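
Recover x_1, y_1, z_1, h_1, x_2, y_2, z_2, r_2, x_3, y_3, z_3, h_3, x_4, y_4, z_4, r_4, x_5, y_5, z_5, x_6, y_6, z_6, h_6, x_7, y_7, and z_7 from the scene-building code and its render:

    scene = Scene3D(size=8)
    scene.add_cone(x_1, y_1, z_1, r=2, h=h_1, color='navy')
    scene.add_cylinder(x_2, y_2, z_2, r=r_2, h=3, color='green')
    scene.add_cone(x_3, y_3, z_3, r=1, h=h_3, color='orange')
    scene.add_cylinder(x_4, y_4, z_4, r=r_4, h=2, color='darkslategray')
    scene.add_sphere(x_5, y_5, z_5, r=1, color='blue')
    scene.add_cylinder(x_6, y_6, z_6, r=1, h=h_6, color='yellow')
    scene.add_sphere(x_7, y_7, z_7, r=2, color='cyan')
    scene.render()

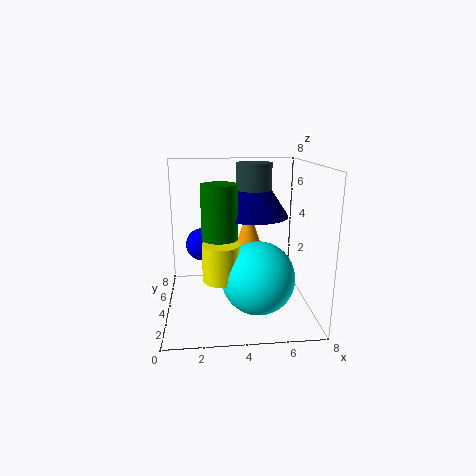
x_1 = 5, y_1 = 5, z_1 = 5, h_1 = 3, x_2 = 3, y_2 = 4, z_2 = 4, r_2 = 1, x_3 = 5, y_3 = 7, z_3 = 2, h_3 = 3, x_4 = 5, y_4 = 5, z_4 = 6, r_4 = 1, x_5 = 2, y_5 = 6, z_5 = 3, x_6 = 3, y_6 = 3, z_6 = 2, h_6 = 2, x_7 = 5, y_7 = 3, z_7 = 2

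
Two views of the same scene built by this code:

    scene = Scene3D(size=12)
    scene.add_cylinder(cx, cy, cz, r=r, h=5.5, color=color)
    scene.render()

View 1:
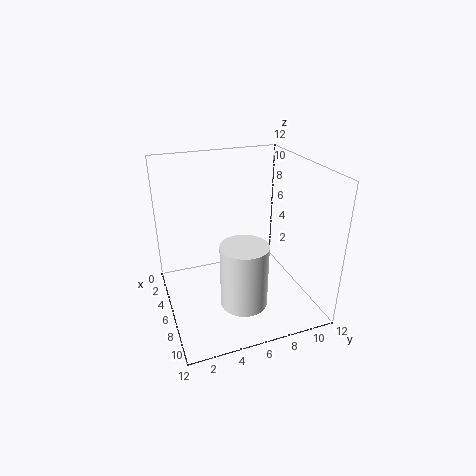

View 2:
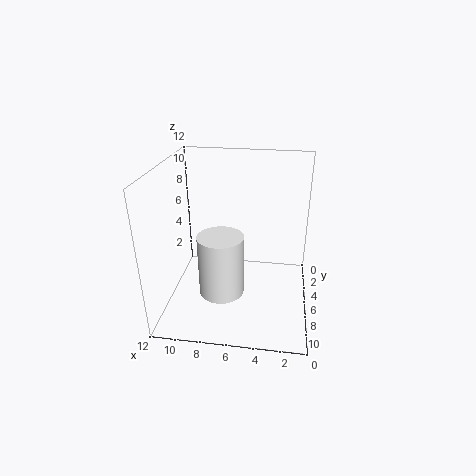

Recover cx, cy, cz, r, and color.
cx = 7.5
cy = 6
cz = 0.5
r = 2
color = 'white'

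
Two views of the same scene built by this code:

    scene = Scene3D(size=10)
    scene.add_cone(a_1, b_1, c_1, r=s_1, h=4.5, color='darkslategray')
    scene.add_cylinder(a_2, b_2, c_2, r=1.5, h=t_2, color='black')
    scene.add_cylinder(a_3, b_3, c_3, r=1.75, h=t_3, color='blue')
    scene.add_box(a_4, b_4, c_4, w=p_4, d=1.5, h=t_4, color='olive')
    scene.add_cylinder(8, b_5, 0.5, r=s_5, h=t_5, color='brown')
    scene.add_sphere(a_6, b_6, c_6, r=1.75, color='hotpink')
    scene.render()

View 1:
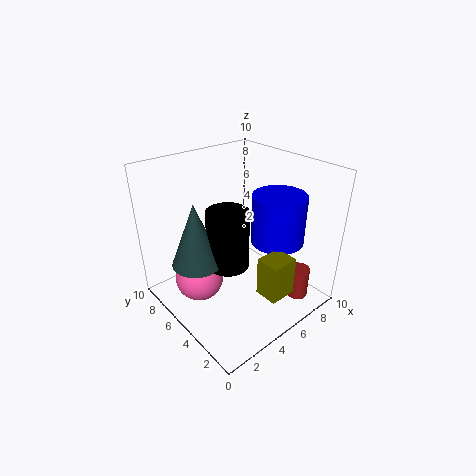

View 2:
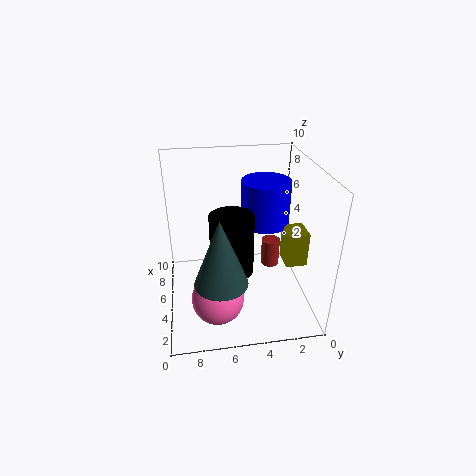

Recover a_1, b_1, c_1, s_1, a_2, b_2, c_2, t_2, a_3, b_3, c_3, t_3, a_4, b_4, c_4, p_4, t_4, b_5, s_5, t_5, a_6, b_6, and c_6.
a_1 = 2.5, b_1 = 6.5, c_1 = 3.25, s_1 = 1.75, a_2 = 4.5, b_2 = 5.5, c_2 = 2.75, t_2 = 4.25, a_3 = 6.5, b_3 = 2.75, c_3 = 5.25, t_3 = 3.25, a_4 = 3.75, b_4 = 0.25, c_4 = 3, p_4 = 1.75, t_4 = 2.5, b_5 = 1.75, s_5 = 0.75, t_5 = 2.25, a_6 = 2.75, b_6 = 6.75, c_6 = 1.75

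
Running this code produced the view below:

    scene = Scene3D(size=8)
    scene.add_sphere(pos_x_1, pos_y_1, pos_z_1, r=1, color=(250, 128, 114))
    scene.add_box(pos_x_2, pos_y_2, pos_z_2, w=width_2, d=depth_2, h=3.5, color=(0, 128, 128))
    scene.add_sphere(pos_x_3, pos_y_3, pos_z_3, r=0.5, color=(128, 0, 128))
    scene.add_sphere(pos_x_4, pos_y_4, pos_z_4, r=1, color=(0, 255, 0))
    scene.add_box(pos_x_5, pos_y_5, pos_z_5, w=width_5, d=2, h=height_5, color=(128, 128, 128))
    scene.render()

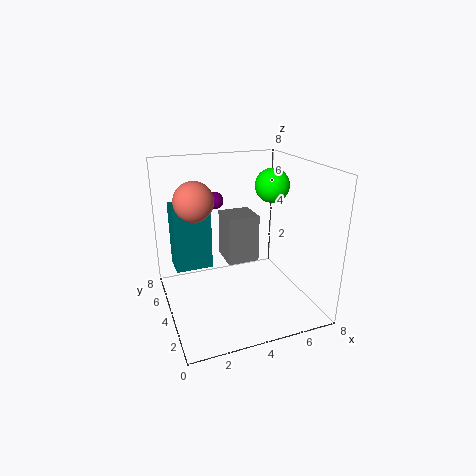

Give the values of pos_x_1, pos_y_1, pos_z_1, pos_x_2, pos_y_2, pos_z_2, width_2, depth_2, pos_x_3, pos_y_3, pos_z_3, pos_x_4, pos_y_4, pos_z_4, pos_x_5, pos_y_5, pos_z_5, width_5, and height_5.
pos_x_1 = 1.5; pos_y_1 = 3.5; pos_z_1 = 6.5; pos_x_2 = 0.5; pos_y_2 = 4; pos_z_2 = 2.5; width_2 = 2; depth_2 = 1.5; pos_x_3 = 3.5; pos_y_3 = 6.5; pos_z_3 = 5.5; pos_x_4 = 6.5; pos_y_4 = 5; pos_z_4 = 6.5; pos_x_5 = 4; pos_y_5 = 5.5; pos_z_5 = 1.5; width_5 = 2; height_5 = 3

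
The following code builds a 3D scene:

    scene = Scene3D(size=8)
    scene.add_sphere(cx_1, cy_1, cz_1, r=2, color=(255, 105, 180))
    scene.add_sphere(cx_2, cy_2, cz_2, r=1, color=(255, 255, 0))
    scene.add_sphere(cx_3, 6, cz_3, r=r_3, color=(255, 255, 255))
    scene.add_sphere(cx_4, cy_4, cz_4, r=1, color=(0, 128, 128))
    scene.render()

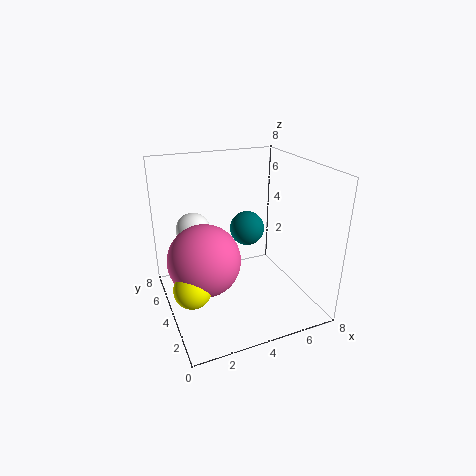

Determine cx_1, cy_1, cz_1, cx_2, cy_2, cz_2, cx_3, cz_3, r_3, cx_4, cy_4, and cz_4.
cx_1 = 2; cy_1 = 4; cz_1 = 3; cx_2 = 1; cy_2 = 3; cz_2 = 2; cx_3 = 2; cz_3 = 4; r_3 = 1; cx_4 = 5; cy_4 = 5; cz_4 = 4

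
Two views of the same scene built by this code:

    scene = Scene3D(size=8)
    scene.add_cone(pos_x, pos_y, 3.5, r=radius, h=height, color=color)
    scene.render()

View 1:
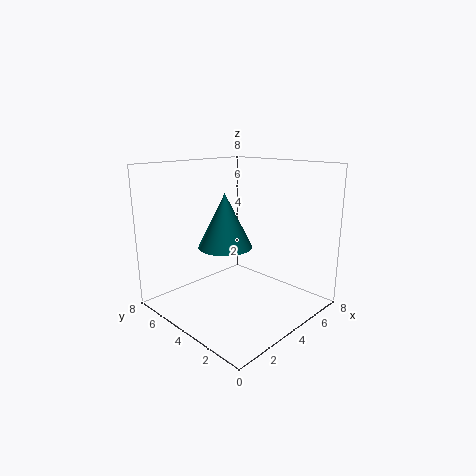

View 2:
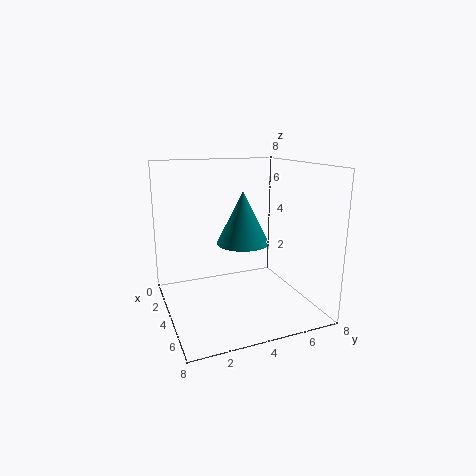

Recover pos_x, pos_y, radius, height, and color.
pos_x = 3.5
pos_y = 4.5
radius = 1.5
height = 3
color = 'teal'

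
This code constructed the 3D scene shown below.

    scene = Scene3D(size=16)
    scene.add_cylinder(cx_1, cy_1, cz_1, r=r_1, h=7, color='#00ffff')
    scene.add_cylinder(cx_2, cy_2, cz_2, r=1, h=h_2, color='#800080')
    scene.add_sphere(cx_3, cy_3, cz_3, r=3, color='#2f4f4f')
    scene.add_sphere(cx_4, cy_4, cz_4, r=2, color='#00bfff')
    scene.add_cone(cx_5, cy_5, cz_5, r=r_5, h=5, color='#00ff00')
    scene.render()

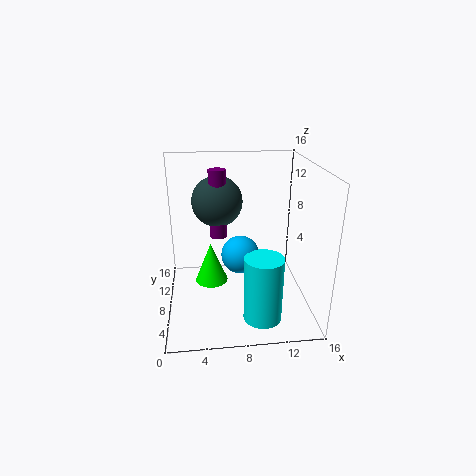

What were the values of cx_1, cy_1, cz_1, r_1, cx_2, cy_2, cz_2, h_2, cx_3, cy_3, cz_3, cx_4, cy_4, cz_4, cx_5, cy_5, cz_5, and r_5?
cx_1 = 10, cy_1 = 3, cz_1 = 1, r_1 = 2, cx_2 = 6, cy_2 = 11, cz_2 = 7, h_2 = 8, cx_3 = 6, cy_3 = 12, cz_3 = 11, cx_4 = 8, cy_4 = 6, cz_4 = 7, cx_5 = 5, cy_5 = 11, cz_5 = 1, r_5 = 2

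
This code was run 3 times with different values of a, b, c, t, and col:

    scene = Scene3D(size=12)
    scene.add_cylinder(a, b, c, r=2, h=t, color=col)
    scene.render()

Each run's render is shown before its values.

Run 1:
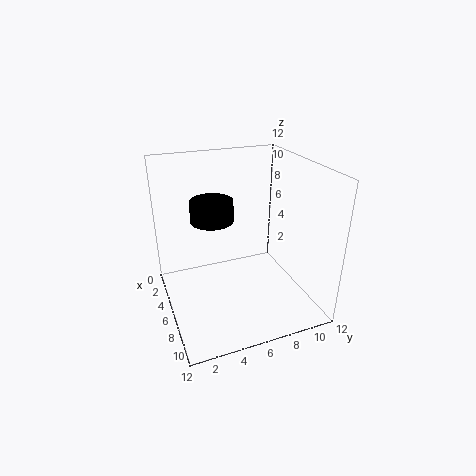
a = 2
b = 5
c = 6
t = 2
col = 'black'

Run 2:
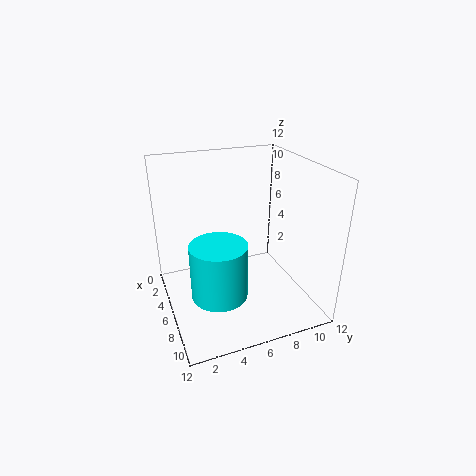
a = 10
b = 3
c = 4
t = 4
col = 'cyan'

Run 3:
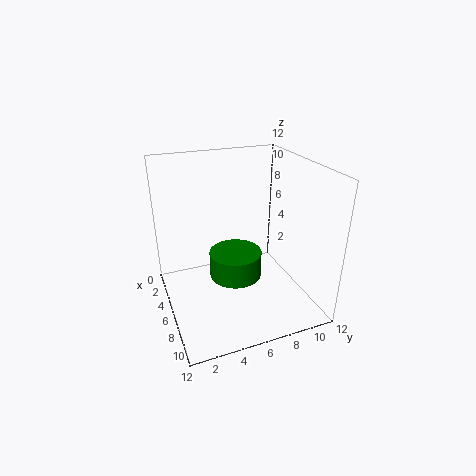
a = 8
b = 5
c = 4
t = 2
col = 'green'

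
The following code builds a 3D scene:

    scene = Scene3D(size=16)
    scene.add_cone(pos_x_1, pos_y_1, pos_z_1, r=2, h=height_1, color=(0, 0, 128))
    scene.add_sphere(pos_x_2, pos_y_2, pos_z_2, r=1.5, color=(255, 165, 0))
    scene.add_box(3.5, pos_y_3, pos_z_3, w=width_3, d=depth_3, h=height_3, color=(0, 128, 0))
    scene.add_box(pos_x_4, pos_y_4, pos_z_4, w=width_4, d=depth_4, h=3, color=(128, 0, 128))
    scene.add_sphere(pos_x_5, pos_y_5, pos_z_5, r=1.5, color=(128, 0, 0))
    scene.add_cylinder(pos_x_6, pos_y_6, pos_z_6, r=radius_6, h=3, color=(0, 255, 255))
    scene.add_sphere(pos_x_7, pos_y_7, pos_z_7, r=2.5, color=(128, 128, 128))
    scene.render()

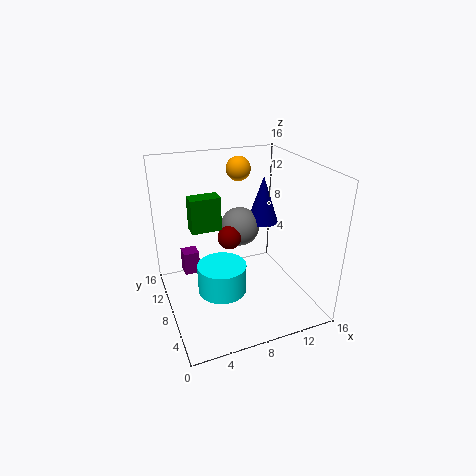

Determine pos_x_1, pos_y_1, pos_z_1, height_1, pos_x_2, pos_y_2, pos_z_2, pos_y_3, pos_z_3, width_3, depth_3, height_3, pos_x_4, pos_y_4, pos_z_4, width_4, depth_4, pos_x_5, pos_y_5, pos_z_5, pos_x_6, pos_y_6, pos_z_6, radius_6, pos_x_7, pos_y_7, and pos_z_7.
pos_x_1 = 13.5, pos_y_1 = 13, pos_z_1 = 7, height_1 = 6, pos_x_2 = 10.5, pos_y_2 = 14, pos_z_2 = 14, pos_y_3 = 10.5, pos_z_3 = 8, width_3 = 3.5, depth_3 = 2, height_3 = 4, pos_x_4 = 3, pos_y_4 = 14, pos_z_4 = 0.5, width_4 = 2, depth_4 = 2, pos_x_5 = 8.5, pos_y_5 = 12, pos_z_5 = 6, pos_x_6 = 5, pos_y_6 = 5, pos_z_6 = 4, radius_6 = 2.5, pos_x_7 = 10.5, pos_y_7 = 13.5, pos_z_7 = 6.5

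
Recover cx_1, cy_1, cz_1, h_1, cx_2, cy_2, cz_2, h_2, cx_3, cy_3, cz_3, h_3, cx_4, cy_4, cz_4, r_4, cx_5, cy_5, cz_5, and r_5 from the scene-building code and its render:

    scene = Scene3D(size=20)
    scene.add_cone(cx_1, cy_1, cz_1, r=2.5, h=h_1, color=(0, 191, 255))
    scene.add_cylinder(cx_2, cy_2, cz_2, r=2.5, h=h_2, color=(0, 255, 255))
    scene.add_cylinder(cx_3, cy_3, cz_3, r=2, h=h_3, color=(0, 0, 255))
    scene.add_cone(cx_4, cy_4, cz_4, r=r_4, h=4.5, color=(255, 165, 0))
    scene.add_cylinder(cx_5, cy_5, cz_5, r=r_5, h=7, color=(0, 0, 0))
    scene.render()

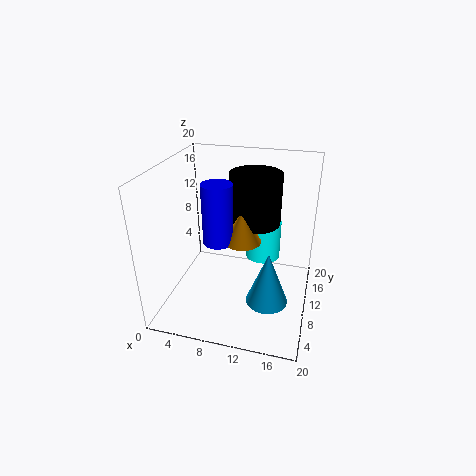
cx_1 = 15.5, cy_1 = 3, cz_1 = 6, h_1 = 6.5, cx_2 = 13, cy_2 = 13, cz_2 = 6, h_2 = 5.5, cx_3 = 8, cy_3 = 7.5, cz_3 = 10.5, h_3 = 8, cx_4 = 11, cy_4 = 8.5, cz_4 = 10.5, r_4 = 2.5, cx_5 = 12, cy_5 = 11.5, cz_5 = 12, r_5 = 3.5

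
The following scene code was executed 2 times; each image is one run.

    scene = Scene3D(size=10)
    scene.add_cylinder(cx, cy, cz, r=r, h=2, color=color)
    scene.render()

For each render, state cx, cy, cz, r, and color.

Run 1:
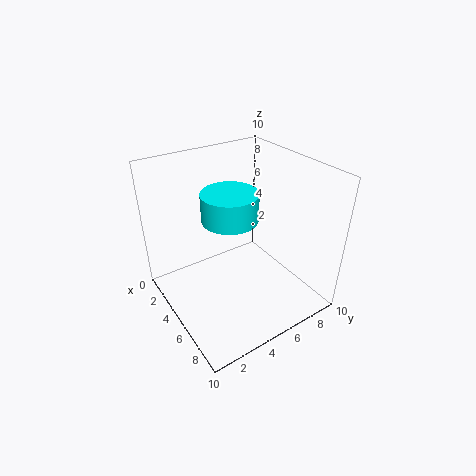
cx = 4; cy = 5; cz = 6; r = 2; color = 'cyan'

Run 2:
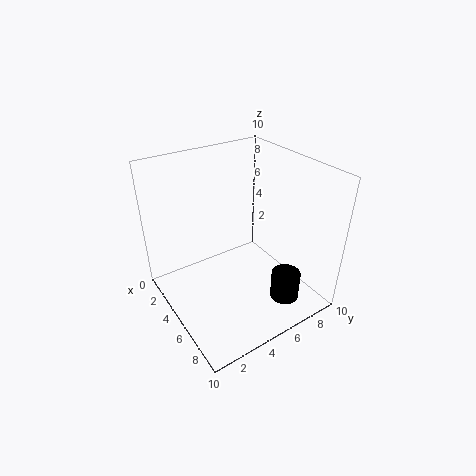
cx = 8; cy = 7; cz = 1; r = 1; color = 'black'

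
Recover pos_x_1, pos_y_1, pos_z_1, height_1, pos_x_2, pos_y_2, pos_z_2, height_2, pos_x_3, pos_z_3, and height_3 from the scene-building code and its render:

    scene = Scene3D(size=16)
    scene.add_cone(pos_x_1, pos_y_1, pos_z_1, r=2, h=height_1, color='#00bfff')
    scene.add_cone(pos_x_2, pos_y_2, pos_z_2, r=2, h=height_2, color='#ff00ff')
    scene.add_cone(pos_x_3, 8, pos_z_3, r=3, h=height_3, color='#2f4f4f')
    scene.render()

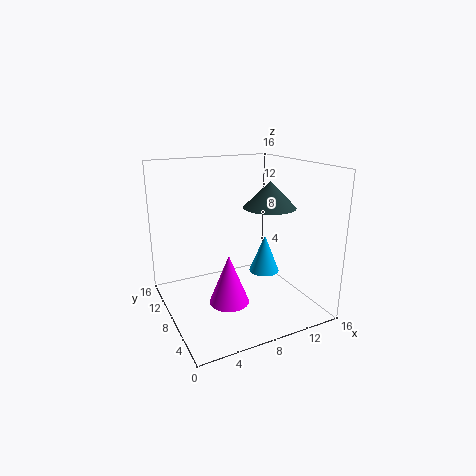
pos_x_1 = 14, pos_y_1 = 12, pos_z_1 = 1, height_1 = 5, pos_x_2 = 5, pos_y_2 = 4, pos_z_2 = 3, height_2 = 5, pos_x_3 = 12, pos_z_3 = 11, height_3 = 3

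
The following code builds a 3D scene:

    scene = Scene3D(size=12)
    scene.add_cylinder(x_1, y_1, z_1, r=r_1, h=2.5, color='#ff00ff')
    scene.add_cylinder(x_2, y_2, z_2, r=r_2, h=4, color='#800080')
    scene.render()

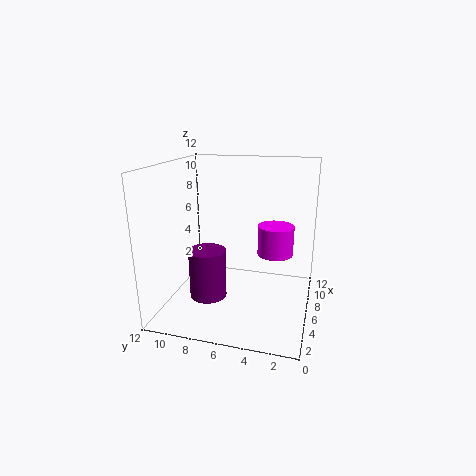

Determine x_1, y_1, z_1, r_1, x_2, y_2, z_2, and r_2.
x_1 = 7; y_1 = 3; z_1 = 4.5; r_1 = 1.5; x_2 = 4; y_2 = 8; z_2 = 1.5; r_2 = 1.5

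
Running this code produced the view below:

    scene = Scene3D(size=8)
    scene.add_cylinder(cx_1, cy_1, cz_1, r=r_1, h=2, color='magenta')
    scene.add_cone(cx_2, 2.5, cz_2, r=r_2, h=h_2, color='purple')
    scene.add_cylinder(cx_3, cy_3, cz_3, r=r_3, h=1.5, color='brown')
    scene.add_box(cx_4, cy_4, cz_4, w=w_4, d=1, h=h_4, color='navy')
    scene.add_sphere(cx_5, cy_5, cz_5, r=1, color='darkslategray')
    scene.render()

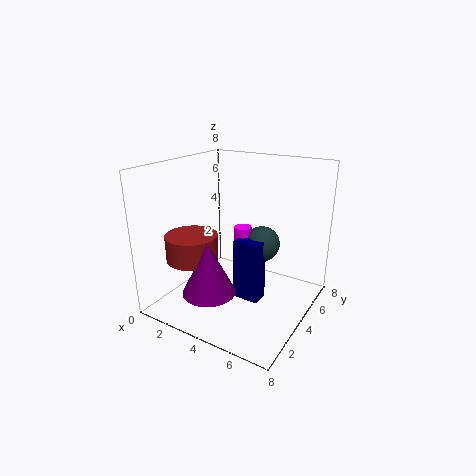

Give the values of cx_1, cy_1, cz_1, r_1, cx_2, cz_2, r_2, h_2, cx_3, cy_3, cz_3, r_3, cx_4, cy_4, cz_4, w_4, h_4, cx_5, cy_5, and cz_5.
cx_1 = 4
cy_1 = 4.5
cz_1 = 2.5
r_1 = 0.5
cx_2 = 3
cz_2 = 1
r_2 = 1.5
h_2 = 3
cx_3 = 1.5
cy_3 = 3
cz_3 = 2.5
r_3 = 1.5
cx_4 = 4
cy_4 = 3.5
cz_4 = 0.5
w_4 = 1.5
h_4 = 3.5
cx_5 = 5
cy_5 = 5
cz_5 = 3.5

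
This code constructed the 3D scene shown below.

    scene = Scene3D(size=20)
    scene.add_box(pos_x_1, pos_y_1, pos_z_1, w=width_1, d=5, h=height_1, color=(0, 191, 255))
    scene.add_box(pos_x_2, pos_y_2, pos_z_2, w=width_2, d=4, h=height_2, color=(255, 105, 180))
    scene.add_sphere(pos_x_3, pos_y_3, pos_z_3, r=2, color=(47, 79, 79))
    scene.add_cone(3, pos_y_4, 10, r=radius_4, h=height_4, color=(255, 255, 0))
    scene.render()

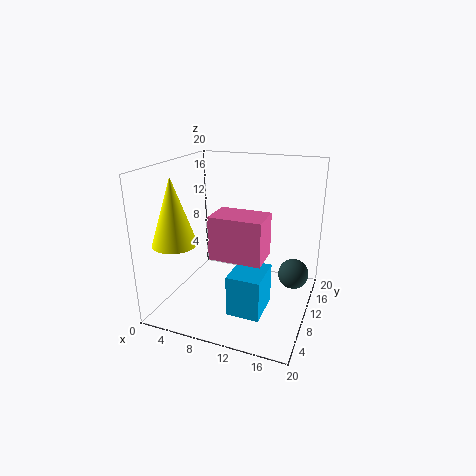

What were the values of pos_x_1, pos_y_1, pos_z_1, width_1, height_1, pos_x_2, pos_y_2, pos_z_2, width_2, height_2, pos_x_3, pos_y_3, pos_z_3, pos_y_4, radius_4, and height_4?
pos_x_1 = 12; pos_y_1 = 1; pos_z_1 = 4; width_1 = 4; height_1 = 5; pos_x_2 = 10; pos_y_2 = 1; pos_z_2 = 11; width_2 = 6; height_2 = 5; pos_x_3 = 18; pos_y_3 = 10; pos_z_3 = 6; pos_y_4 = 5; radius_4 = 3; height_4 = 9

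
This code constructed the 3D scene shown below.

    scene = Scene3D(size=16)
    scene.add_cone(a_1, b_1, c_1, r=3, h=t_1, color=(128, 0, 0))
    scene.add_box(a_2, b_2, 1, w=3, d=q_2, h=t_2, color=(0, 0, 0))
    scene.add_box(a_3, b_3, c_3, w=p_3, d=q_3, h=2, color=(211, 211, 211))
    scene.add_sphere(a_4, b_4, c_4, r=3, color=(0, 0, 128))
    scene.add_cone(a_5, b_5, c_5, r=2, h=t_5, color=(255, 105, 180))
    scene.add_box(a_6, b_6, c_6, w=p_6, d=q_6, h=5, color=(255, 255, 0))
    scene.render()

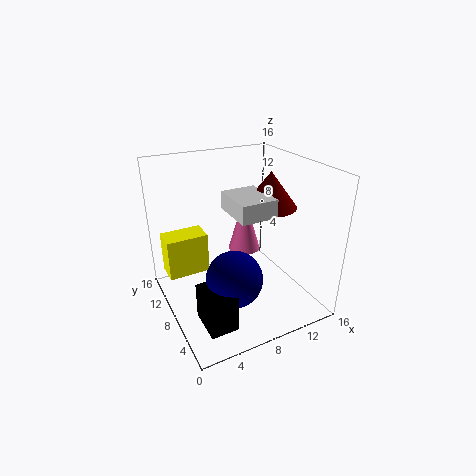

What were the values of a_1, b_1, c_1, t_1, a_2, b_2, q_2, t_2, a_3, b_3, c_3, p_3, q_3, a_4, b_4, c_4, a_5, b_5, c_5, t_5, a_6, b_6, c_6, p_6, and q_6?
a_1 = 12, b_1 = 8, c_1 = 11, t_1 = 4, a_2 = 2, b_2 = 2, q_2 = 4, t_2 = 4, a_3 = 7, b_3 = 5, c_3 = 11, p_3 = 4, q_3 = 5, a_4 = 6, b_4 = 5, c_4 = 5, a_5 = 11, b_5 = 12, c_5 = 4, t_5 = 7, a_6 = 1, b_6 = 12, c_6 = 2, p_6 = 5, q_6 = 3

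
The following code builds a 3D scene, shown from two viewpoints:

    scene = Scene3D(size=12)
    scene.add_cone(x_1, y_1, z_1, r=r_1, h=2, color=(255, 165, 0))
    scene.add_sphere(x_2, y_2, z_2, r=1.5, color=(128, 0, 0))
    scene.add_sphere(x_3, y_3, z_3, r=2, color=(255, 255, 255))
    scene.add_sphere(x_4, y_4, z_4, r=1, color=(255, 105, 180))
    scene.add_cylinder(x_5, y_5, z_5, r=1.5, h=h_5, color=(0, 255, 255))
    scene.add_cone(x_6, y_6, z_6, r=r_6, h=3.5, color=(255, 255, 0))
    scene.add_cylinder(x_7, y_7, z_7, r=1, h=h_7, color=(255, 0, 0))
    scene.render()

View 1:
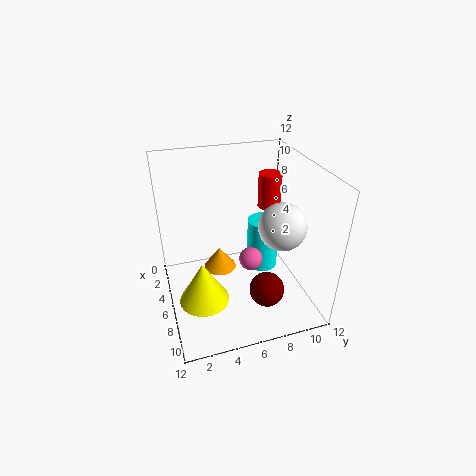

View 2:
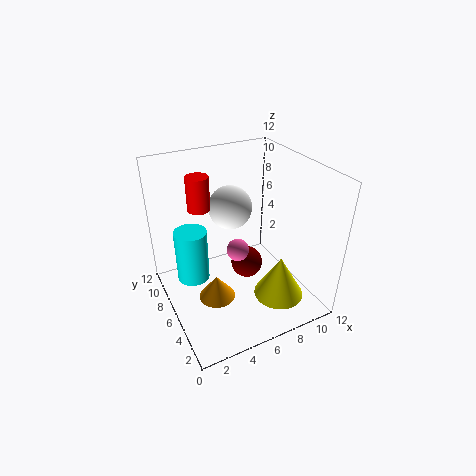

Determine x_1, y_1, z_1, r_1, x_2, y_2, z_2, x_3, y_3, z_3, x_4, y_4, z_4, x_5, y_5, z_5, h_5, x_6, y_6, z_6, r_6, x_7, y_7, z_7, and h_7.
x_1 = 3.5; y_1 = 5; z_1 = 1.5; r_1 = 1.5; x_2 = 8; y_2 = 8; z_2 = 1.5; x_3 = 7; y_3 = 9.5; z_3 = 7; x_4 = 6.5; y_4 = 7; z_4 = 4; x_5 = 3; y_5 = 9.5; z_5 = 0.5; h_5 = 5; x_6 = 8; y_6 = 2.5; z_6 = 2; r_6 = 2; x_7 = 4; y_7 = 9.5; z_7 = 7.5; h_7 = 3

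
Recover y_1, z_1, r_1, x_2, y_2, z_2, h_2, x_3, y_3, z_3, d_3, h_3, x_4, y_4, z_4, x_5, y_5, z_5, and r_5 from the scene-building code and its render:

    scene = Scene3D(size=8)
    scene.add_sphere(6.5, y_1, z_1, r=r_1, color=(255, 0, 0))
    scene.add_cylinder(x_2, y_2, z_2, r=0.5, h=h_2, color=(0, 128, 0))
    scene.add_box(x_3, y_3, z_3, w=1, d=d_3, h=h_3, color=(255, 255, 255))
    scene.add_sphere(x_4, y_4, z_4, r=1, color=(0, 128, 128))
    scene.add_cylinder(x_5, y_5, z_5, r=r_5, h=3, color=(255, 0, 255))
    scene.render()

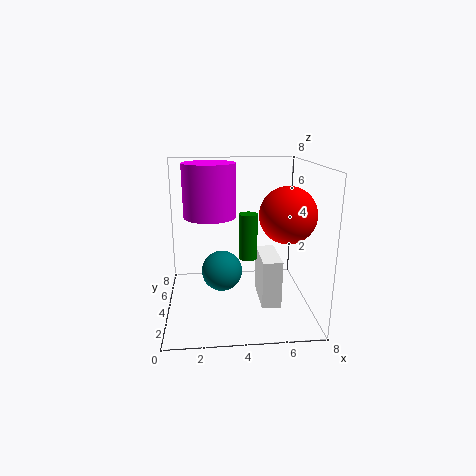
y_1 = 3
z_1 = 5.5
r_1 = 1.5
x_2 = 4.5
y_2 = 3.5
z_2 = 3
h_2 = 2.5
x_3 = 5
y_3 = 1.5
z_3 = 1
d_3 = 2.5
h_3 = 2.5
x_4 = 3
y_4 = 2
z_4 = 3
x_5 = 2.5
y_5 = 5
z_5 = 5
r_5 = 1.5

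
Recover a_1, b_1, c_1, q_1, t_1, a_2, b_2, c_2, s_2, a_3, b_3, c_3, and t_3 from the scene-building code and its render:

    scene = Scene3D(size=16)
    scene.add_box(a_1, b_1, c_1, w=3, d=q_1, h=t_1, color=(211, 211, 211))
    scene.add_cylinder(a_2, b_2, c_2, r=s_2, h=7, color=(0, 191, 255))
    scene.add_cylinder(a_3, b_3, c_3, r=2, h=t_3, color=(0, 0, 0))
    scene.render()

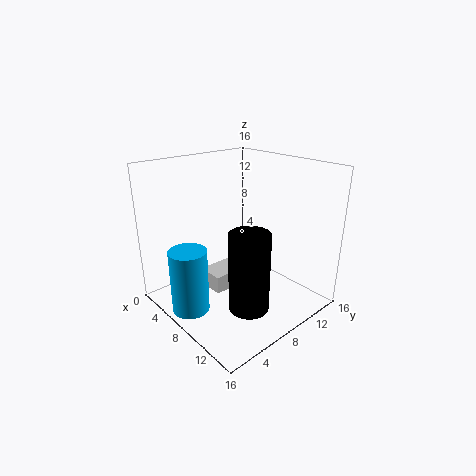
a_1 = 5, b_1 = 5, c_1 = 2, q_1 = 4, t_1 = 2, a_2 = 7, b_2 = 2, c_2 = 1, s_2 = 2, a_3 = 13, b_3 = 5, c_3 = 3, t_3 = 8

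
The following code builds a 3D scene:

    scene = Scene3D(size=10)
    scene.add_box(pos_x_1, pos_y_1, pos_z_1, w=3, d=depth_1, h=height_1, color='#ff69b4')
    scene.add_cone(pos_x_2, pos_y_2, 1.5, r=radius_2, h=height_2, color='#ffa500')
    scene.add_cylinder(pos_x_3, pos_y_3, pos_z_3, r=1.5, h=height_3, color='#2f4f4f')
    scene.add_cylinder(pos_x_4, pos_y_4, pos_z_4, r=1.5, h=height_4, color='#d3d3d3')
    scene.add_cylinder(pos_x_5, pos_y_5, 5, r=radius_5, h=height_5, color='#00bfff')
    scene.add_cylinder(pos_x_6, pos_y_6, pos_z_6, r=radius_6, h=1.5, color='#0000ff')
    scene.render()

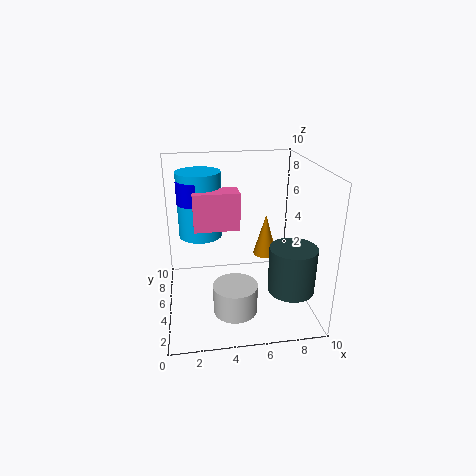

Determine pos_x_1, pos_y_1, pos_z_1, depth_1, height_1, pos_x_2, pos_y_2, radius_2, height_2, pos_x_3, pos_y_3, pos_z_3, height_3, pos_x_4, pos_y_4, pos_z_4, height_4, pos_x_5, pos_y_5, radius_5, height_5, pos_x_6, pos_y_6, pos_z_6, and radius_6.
pos_x_1 = 2; pos_y_1 = 4; pos_z_1 = 6; depth_1 = 1.5; height_1 = 2.5; pos_x_2 = 8; pos_y_2 = 9; radius_2 = 1; height_2 = 3.5; pos_x_3 = 8; pos_y_3 = 2; pos_z_3 = 2.5; height_3 = 3; pos_x_4 = 4.5; pos_y_4 = 3; pos_z_4 = 0.5; height_4 = 2; pos_x_5 = 2.5; pos_y_5 = 6; radius_5 = 1.5; height_5 = 4.5; pos_x_6 = 2; pos_y_6 = 5.5; pos_z_6 = 7.5; radius_6 = 1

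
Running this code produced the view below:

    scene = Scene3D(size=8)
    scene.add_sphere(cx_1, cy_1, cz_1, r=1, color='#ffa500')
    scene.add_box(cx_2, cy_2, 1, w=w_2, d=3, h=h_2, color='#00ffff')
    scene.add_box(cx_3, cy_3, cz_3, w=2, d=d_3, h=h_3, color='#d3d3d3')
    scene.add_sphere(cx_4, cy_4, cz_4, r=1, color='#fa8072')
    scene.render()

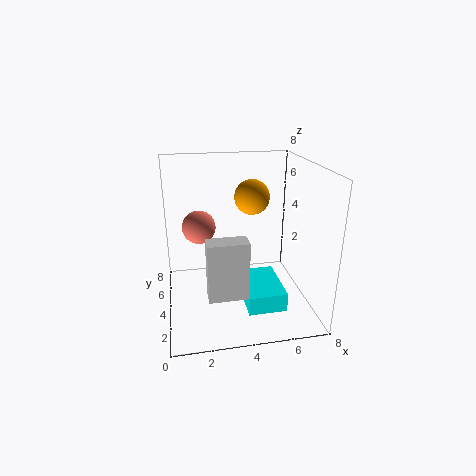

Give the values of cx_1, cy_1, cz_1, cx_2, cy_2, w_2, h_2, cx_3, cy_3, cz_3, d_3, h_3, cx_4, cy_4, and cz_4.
cx_1 = 5, cy_1 = 5, cz_1 = 6, cx_2 = 4, cy_2 = 1, w_2 = 2, h_2 = 1, cx_3 = 2, cy_3 = 1, cz_3 = 2, d_3 = 1, h_3 = 3, cx_4 = 2, cy_4 = 6, cz_4 = 4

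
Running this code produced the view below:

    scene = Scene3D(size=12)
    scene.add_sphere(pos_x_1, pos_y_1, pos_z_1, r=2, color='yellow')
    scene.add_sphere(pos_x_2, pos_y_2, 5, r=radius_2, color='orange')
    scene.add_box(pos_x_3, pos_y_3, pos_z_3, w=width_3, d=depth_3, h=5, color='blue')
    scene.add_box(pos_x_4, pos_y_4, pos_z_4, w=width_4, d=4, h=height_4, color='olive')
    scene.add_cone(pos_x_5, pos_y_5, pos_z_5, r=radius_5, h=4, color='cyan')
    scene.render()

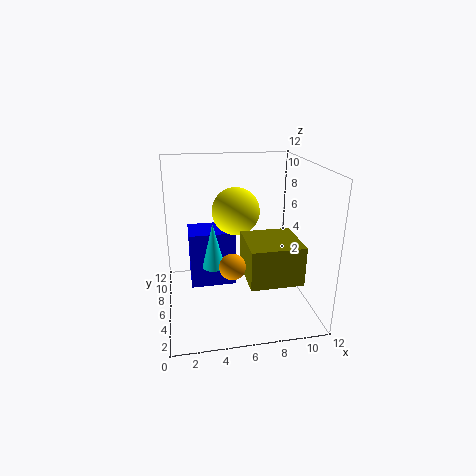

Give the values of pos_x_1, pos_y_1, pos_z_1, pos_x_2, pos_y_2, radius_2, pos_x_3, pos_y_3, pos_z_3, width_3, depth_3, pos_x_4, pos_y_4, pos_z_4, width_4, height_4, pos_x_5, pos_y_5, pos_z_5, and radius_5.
pos_x_1 = 6, pos_y_1 = 7, pos_z_1 = 8, pos_x_2 = 5, pos_y_2 = 3, radius_2 = 1, pos_x_3 = 2, pos_y_3 = 7, pos_z_3 = 1, width_3 = 4, depth_3 = 3, pos_x_4 = 6, pos_y_4 = 1, pos_z_4 = 4, width_4 = 4, height_4 = 3, pos_x_5 = 4, pos_y_5 = 7, pos_z_5 = 3, radius_5 = 1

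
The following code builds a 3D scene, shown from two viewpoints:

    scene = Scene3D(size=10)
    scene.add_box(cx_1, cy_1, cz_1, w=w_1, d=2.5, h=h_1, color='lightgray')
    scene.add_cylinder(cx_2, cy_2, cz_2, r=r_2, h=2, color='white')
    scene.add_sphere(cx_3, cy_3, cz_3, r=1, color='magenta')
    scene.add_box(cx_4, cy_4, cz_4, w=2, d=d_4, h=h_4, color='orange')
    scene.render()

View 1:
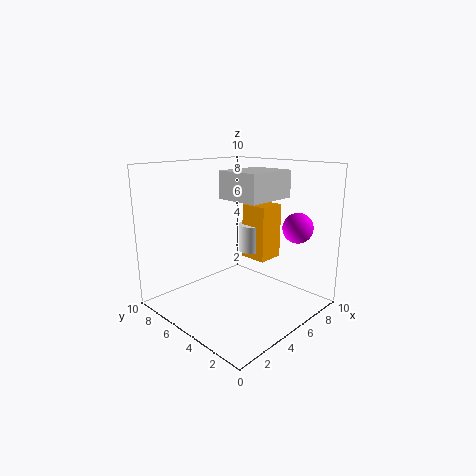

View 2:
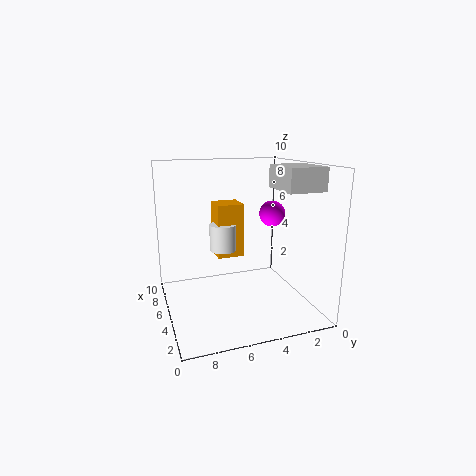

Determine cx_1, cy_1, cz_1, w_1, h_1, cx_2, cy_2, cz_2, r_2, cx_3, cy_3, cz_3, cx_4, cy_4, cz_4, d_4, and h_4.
cx_1 = 1.5; cy_1 = 0.5; cz_1 = 8.5; w_1 = 3; h_1 = 1.5; cx_2 = 7; cy_2 = 5.5; cz_2 = 3.5; r_2 = 1; cx_3 = 7; cy_3 = 1.5; cz_3 = 6; cx_4 = 6.5; cy_4 = 4; cz_4 = 3; d_4 = 2; h_4 = 4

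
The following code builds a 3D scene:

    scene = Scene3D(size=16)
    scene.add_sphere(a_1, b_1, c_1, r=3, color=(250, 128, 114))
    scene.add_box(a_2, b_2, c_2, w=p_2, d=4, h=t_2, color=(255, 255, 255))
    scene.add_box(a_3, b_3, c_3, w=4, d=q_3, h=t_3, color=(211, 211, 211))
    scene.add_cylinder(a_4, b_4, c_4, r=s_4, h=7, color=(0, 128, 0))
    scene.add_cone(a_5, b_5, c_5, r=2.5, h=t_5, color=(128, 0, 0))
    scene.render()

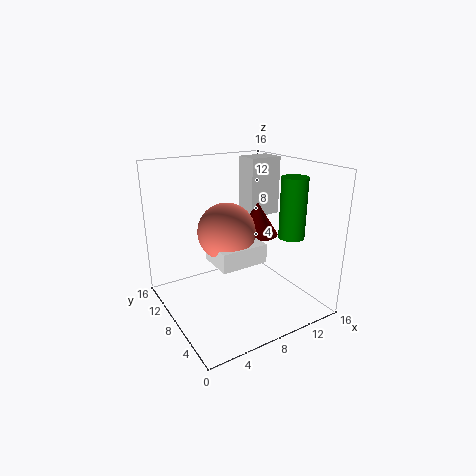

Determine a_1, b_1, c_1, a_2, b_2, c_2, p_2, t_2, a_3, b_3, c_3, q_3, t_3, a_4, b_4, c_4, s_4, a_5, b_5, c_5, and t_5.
a_1 = 6; b_1 = 7; c_1 = 9.5; a_2 = 4; b_2 = 4; c_2 = 6.5; p_2 = 5; t_2 = 2; a_3 = 11.5; b_3 = 10.5; c_3 = 9; q_3 = 3; t_3 = 7; a_4 = 14; b_4 = 6; c_4 = 7.5; s_4 = 1.5; a_5 = 12; b_5 = 10; c_5 = 7; t_5 = 4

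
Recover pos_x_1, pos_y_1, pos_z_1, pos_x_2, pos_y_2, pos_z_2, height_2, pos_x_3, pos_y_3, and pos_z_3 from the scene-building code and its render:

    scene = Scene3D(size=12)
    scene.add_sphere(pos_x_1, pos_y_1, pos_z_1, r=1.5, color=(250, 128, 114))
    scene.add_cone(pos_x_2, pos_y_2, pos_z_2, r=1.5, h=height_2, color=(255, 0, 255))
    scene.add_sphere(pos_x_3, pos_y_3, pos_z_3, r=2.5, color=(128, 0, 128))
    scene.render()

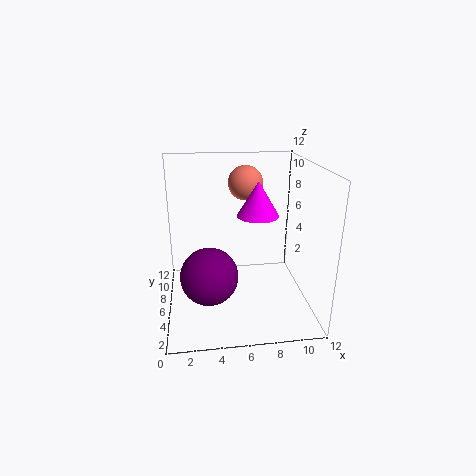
pos_x_1 = 7
pos_y_1 = 8.5
pos_z_1 = 10
pos_x_2 = 7
pos_y_2 = 3
pos_z_2 = 9
height_2 = 2.5
pos_x_3 = 3.5
pos_y_3 = 6
pos_z_3 = 2.5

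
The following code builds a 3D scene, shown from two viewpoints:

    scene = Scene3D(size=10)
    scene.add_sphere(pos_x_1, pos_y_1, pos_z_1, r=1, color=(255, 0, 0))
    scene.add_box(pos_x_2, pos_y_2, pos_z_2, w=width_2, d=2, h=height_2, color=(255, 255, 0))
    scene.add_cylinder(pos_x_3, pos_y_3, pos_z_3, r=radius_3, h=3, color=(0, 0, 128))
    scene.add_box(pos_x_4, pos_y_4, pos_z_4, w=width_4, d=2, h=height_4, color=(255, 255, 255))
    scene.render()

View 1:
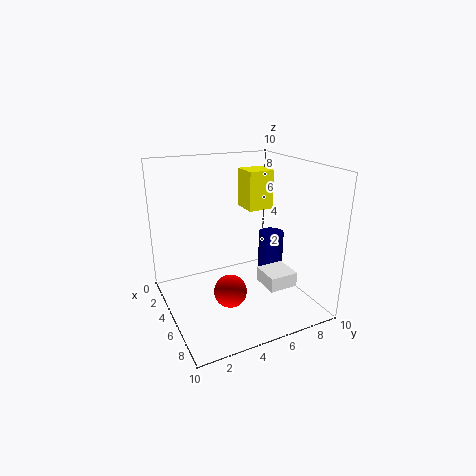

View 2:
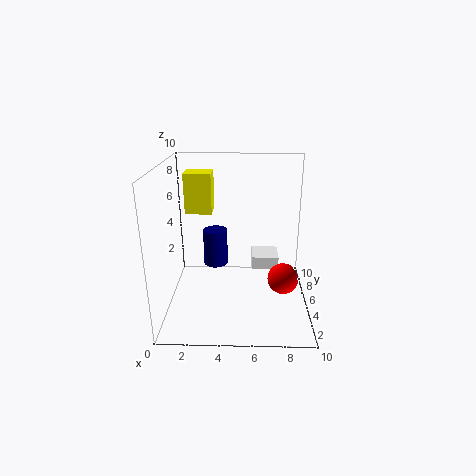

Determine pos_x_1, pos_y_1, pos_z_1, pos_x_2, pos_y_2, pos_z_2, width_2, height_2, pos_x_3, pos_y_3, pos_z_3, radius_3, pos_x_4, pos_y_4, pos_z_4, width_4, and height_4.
pos_x_1 = 8, pos_y_1 = 3, pos_z_1 = 3, pos_x_2 = 1, pos_y_2 = 7, pos_z_2 = 6, width_2 = 2, height_2 = 3, pos_x_3 = 3, pos_y_3 = 9, pos_z_3 = 1, radius_3 = 1, pos_x_4 = 6, pos_y_4 = 6, pos_z_4 = 2, width_4 = 2, height_4 = 1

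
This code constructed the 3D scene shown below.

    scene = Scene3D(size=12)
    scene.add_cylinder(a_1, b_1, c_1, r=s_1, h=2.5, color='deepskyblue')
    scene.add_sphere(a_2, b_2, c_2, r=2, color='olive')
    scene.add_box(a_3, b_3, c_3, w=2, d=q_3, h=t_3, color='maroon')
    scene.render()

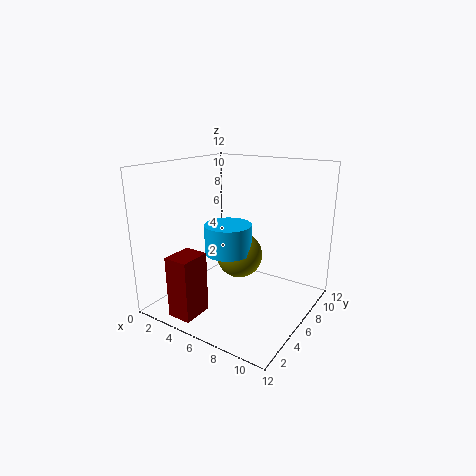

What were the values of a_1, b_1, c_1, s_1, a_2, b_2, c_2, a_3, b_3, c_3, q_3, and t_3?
a_1 = 5, b_1 = 6, c_1 = 4.5, s_1 = 2, a_2 = 5.5, b_2 = 7, c_2 = 4, a_3 = 3, b_3 = 0.5, c_3 = 0.5, q_3 = 2.5, t_3 = 5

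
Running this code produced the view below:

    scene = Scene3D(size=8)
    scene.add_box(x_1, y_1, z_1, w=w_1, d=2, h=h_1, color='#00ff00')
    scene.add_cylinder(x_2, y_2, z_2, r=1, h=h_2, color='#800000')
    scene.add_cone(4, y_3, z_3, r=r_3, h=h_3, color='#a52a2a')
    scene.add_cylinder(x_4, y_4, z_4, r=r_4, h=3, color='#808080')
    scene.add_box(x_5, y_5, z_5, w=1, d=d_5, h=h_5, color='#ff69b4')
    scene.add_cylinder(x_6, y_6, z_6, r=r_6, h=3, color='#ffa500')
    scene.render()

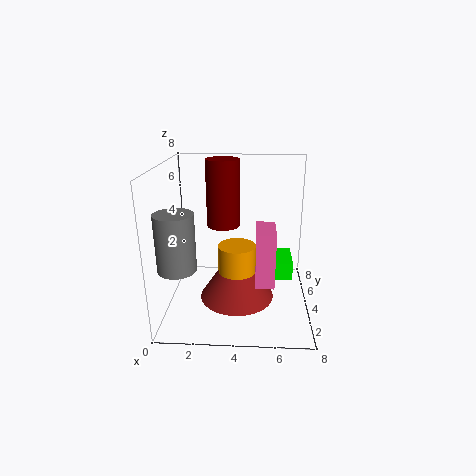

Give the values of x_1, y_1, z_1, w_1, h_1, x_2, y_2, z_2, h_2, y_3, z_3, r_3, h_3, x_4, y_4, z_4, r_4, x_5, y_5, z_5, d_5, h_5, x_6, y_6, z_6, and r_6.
x_1 = 6
y_1 = 3
z_1 = 2
w_1 = 1
h_1 = 1
x_2 = 3
y_2 = 6
z_2 = 4
h_2 = 4
y_3 = 3
z_3 = 1
r_3 = 2
h_3 = 3
x_4 = 1
y_4 = 2
z_4 = 3
r_4 = 1
x_5 = 5
y_5 = 2
z_5 = 2
d_5 = 2
h_5 = 3
x_6 = 4
y_6 = 3
z_6 = 1
r_6 = 1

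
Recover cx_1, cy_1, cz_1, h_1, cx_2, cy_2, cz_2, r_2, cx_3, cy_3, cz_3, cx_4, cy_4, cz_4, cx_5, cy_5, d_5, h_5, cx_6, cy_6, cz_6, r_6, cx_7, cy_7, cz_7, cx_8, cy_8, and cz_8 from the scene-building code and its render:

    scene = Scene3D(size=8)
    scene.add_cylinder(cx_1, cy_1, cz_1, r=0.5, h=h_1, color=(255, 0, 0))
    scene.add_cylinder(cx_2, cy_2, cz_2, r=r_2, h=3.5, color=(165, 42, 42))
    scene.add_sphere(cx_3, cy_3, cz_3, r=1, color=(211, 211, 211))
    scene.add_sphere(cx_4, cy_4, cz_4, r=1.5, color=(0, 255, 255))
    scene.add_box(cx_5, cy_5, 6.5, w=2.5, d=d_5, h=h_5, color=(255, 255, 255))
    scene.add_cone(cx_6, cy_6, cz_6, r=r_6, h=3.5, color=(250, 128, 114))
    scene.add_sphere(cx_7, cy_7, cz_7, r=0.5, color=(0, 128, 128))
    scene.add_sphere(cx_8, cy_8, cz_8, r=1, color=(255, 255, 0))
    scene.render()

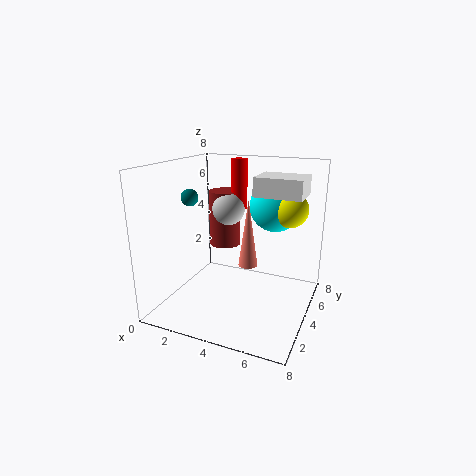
cx_1 = 3; cy_1 = 6.5; cz_1 = 5; h_1 = 3; cx_2 = 2; cy_2 = 6.5; cz_2 = 2.5; r_2 = 1; cx_3 = 2.5; cy_3 = 6; cz_3 = 5; cx_4 = 5.5; cy_4 = 6; cz_4 = 5.5; cx_5 = 5; cy_5 = 3.5; d_5 = 2; h_5 = 1; cx_6 = 5; cy_6 = 3; cz_6 = 3; r_6 = 0.5; cx_7 = 1; cy_7 = 4; cz_7 = 6; cx_8 = 6.5; cy_8 = 5.5; cz_8 = 5.5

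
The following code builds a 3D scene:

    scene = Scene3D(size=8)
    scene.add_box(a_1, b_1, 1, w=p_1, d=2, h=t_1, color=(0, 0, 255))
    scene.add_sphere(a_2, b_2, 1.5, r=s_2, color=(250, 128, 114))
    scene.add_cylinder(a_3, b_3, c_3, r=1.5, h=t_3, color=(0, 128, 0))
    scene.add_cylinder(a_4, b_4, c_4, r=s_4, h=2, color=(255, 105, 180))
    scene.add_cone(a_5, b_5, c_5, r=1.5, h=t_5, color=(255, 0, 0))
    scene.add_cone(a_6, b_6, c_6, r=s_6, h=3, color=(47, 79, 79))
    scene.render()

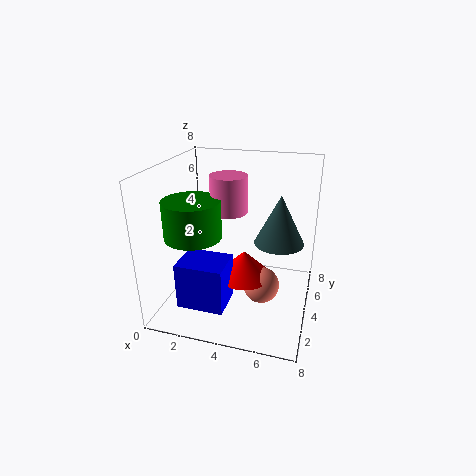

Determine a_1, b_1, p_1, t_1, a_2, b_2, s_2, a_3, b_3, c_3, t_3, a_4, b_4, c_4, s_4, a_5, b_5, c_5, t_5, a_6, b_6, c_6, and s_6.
a_1 = 1.5; b_1 = 1; p_1 = 2.5; t_1 = 2.5; a_2 = 5.5; b_2 = 3.5; s_2 = 1; a_3 = 2; b_3 = 2.5; c_3 = 4.5; t_3 = 2; a_4 = 3.5; b_4 = 4; c_4 = 5.5; s_4 = 1; a_5 = 4.5; b_5 = 3.5; c_5 = 2; t_5 = 1.5; a_6 = 6; b_6 = 6; c_6 = 3; s_6 = 1.5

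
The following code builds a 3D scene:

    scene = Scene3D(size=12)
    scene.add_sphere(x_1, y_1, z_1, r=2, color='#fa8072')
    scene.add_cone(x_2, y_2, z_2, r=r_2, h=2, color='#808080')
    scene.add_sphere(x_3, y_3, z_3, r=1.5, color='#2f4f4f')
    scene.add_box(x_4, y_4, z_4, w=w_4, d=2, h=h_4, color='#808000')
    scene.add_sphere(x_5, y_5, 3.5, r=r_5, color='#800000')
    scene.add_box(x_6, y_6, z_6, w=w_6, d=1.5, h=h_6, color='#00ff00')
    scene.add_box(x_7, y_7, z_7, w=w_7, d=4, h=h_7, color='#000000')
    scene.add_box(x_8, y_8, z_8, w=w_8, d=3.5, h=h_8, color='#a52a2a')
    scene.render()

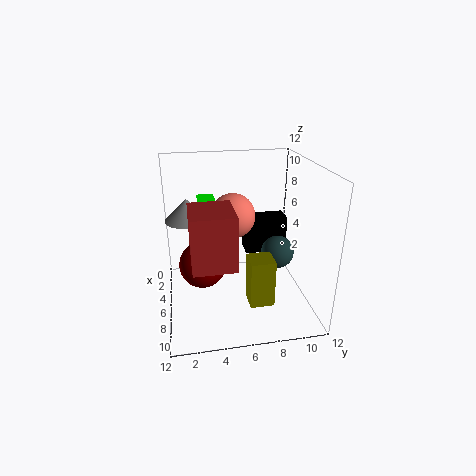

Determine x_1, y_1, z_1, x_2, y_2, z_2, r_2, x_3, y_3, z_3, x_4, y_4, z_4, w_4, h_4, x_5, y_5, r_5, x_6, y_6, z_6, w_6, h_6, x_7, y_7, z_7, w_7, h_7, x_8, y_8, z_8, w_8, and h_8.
x_1 = 3.5, y_1 = 6, z_1 = 7, x_2 = 2.5, y_2 = 2, z_2 = 6.5, r_2 = 2, x_3 = 4.5, y_3 = 10, z_3 = 3.5, x_4 = 7, y_4 = 6.5, z_4 = 1, w_4 = 2, h_4 = 4, x_5 = 5.5, y_5 = 3, r_5 = 2, x_6 = 1.5, y_6 = 3, z_6 = 7, w_6 = 2, h_6 = 1.5, x_7 = 0.5, y_7 = 7.5, z_7 = 2.5, w_7 = 2, h_7 = 3.5, x_8 = 5, y_8 = 2, z_8 = 4.5, w_8 = 4, h_8 = 4.5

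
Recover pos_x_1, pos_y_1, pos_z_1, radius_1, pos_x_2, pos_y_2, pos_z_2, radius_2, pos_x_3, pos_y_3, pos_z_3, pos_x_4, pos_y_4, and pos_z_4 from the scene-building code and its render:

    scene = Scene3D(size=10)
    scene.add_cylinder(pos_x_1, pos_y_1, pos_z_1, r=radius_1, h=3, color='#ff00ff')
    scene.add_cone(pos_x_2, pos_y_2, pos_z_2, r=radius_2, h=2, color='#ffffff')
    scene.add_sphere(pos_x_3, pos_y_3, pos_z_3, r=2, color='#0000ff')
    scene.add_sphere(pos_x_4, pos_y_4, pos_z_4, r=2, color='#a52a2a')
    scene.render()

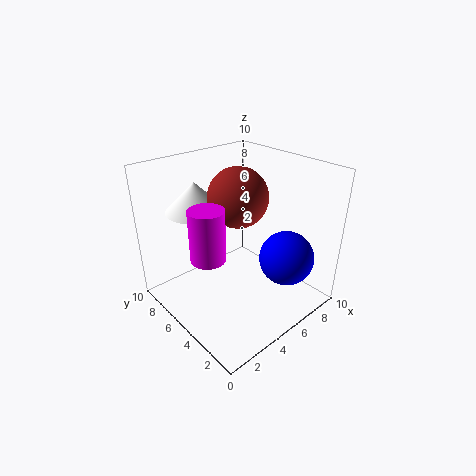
pos_x_1 = 1, pos_y_1 = 3, pos_z_1 = 6, radius_1 = 1, pos_x_2 = 3, pos_y_2 = 7, pos_z_2 = 7, radius_2 = 2, pos_x_3 = 8, pos_y_3 = 3, pos_z_3 = 3, pos_x_4 = 5, pos_y_4 = 5, pos_z_4 = 8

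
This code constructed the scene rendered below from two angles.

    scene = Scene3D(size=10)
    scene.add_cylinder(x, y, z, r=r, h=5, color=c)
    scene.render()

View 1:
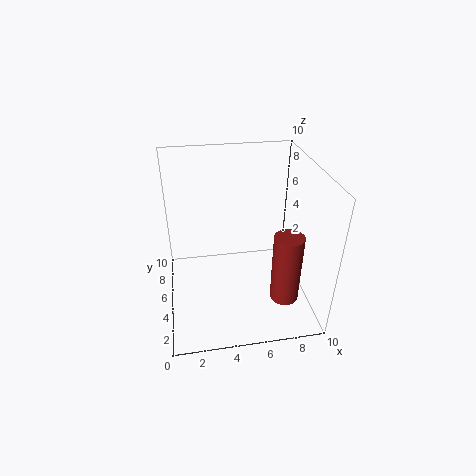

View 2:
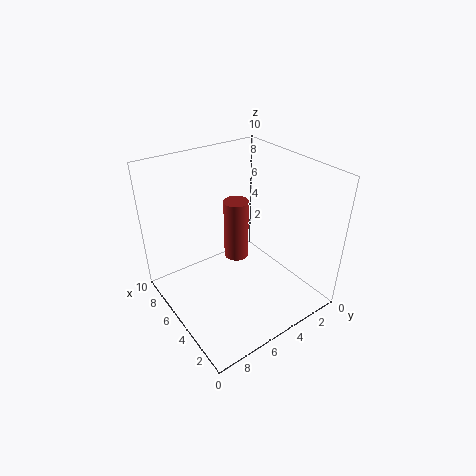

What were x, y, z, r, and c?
x = 8
y = 3
z = 1
r = 1
c = 'brown'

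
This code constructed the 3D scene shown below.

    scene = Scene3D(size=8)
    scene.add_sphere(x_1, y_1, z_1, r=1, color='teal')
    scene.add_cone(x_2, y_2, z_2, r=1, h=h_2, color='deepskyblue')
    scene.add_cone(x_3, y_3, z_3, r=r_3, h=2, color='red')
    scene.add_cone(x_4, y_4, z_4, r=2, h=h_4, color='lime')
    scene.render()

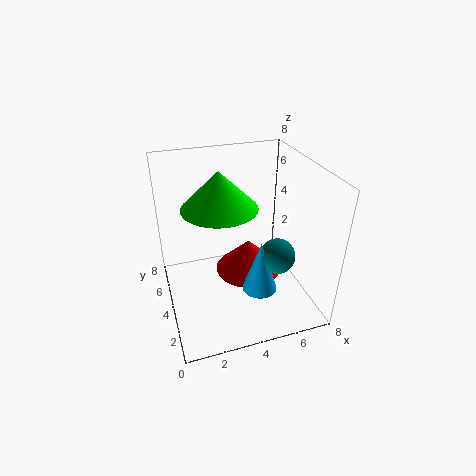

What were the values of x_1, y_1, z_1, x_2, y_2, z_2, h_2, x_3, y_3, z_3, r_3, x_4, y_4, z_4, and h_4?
x_1 = 6; y_1 = 3; z_1 = 3; x_2 = 5; y_2 = 3; z_2 = 1; h_2 = 3; x_3 = 5; y_3 = 5; z_3 = 1; r_3 = 2; x_4 = 3; y_4 = 4; z_4 = 6; h_4 = 2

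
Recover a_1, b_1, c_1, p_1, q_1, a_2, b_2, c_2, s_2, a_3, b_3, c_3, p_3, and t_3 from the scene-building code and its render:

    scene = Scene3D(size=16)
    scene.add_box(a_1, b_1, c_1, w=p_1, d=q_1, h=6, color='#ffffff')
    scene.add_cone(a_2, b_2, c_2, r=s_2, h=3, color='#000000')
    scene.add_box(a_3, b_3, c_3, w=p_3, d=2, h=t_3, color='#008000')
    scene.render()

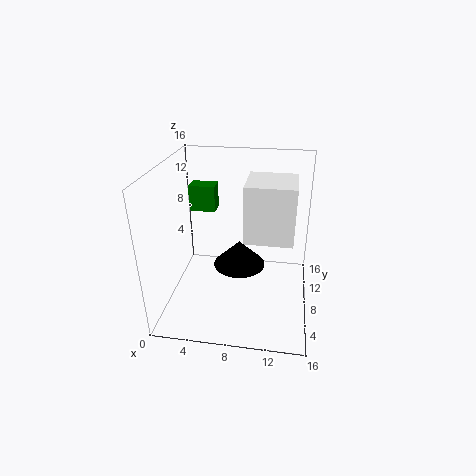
a_1 = 9
b_1 = 5
c_1 = 9
p_1 = 5
q_1 = 5
a_2 = 8
b_2 = 9
c_2 = 4
s_2 = 3
a_3 = 2
b_3 = 10
c_3 = 10
p_3 = 3
t_3 = 3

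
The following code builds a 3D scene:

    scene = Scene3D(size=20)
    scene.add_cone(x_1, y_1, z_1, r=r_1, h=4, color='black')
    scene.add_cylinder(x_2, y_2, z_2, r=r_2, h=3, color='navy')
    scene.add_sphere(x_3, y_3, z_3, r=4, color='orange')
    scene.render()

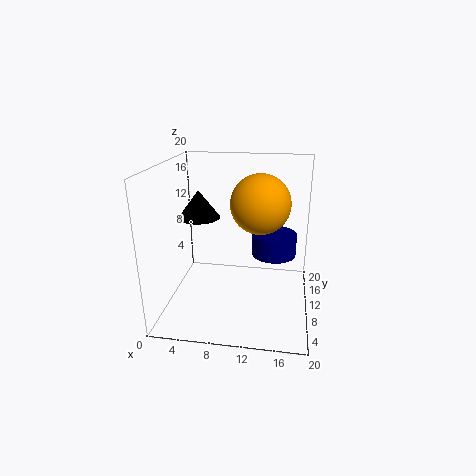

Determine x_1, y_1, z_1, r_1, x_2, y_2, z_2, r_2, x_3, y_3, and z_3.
x_1 = 4, y_1 = 12, z_1 = 12, r_1 = 3, x_2 = 15, y_2 = 10, z_2 = 8, r_2 = 3, x_3 = 13, y_3 = 10, z_3 = 15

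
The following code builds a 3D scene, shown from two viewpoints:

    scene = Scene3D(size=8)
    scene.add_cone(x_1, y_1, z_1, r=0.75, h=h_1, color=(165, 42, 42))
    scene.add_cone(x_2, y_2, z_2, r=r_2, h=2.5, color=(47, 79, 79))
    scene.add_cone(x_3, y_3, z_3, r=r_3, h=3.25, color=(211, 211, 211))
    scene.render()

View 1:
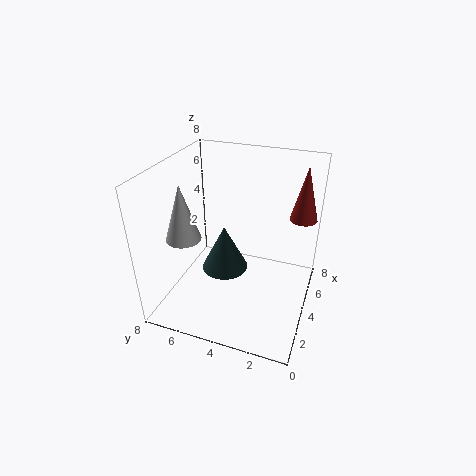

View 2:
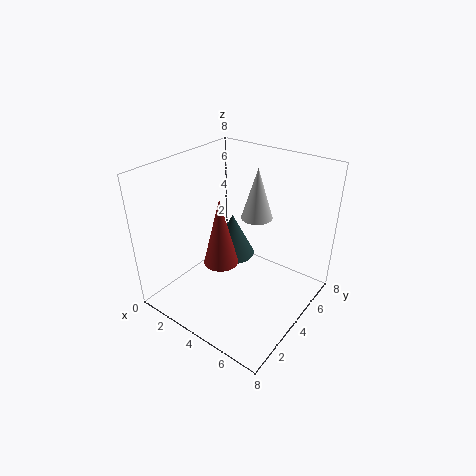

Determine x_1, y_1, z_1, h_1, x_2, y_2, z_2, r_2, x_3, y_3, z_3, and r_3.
x_1 = 5.5; y_1 = 0.75; z_1 = 5; h_1 = 3; x_2 = 3.25; y_2 = 4.5; z_2 = 2.5; r_2 = 1.25; x_3 = 3.25; y_3 = 7; z_3 = 3.75; r_3 = 1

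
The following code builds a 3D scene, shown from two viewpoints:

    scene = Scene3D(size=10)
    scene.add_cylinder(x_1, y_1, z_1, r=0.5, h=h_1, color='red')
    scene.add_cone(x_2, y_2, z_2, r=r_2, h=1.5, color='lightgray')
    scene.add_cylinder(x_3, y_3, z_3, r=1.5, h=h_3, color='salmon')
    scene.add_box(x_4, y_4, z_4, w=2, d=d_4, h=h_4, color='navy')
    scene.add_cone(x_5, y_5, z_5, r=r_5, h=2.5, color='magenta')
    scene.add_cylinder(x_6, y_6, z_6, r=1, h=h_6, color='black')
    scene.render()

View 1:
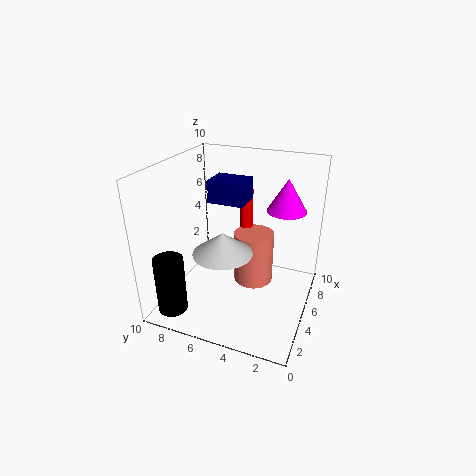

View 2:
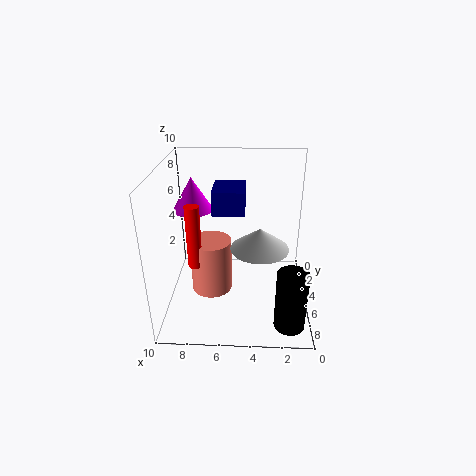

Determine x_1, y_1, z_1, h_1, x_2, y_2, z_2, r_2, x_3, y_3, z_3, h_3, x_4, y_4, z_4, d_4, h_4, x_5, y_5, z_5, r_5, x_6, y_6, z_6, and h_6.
x_1 = 8
y_1 = 5.5
z_1 = 3
h_1 = 4.5
x_2 = 3.5
y_2 = 5.5
z_2 = 4.5
r_2 = 2
x_3 = 7
y_3 = 4.5
z_3 = 0.5
h_3 = 4
x_4 = 4.5
y_4 = 4.5
z_4 = 7.5
d_4 = 2.5
h_4 = 1.5
x_5 = 8.5
y_5 = 2.5
z_5 = 6
r_5 = 1.5
x_6 = 1.5
y_6 = 8.5
z_6 = 0.5
h_6 = 4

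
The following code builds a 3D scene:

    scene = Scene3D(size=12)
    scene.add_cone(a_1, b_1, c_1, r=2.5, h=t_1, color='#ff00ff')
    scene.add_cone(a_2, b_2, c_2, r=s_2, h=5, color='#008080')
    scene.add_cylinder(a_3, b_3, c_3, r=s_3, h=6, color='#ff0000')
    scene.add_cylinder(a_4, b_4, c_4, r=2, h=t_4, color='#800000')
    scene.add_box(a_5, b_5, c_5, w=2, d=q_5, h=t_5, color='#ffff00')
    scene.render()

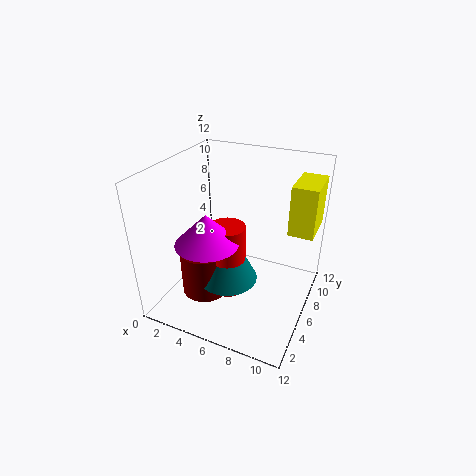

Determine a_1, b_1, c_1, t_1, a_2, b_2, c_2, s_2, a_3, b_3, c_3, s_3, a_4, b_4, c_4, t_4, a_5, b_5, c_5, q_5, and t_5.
a_1 = 4.5; b_1 = 3.5; c_1 = 6.5; t_1 = 2.5; a_2 = 5.5; b_2 = 5; c_2 = 2.5; s_2 = 2.5; a_3 = 5.5; b_3 = 5; c_3 = 1.5; s_3 = 1.5; a_4 = 3.5; b_4 = 4.5; c_4 = 1; t_4 = 4; a_5 = 10; b_5 = 6.5; c_5 = 7; q_5 = 3.5; t_5 = 4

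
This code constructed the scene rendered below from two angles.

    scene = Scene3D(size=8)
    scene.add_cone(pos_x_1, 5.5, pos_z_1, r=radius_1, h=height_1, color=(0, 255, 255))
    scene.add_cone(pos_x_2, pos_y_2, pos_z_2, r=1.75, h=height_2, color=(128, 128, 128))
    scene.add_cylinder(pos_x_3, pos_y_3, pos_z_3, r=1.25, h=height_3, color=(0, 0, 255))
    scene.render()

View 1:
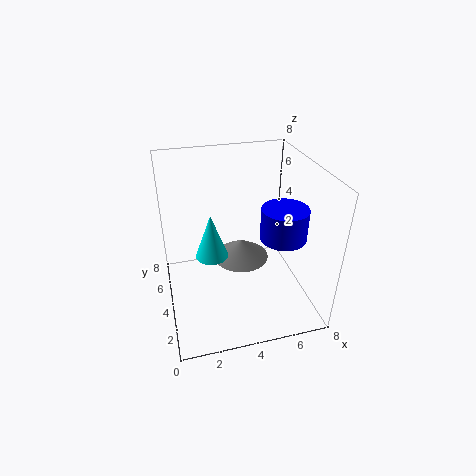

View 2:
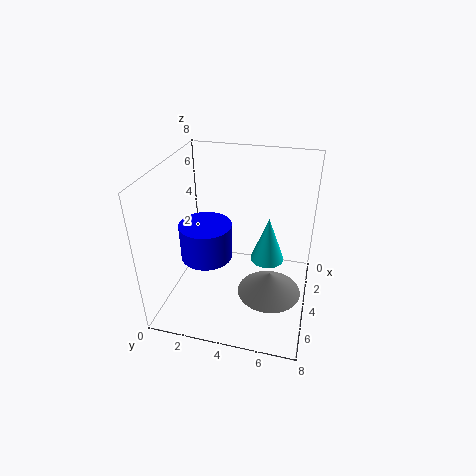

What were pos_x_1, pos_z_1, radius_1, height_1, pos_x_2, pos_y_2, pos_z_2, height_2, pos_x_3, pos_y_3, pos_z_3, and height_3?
pos_x_1 = 2.75, pos_z_1 = 2, radius_1 = 1, height_1 = 2.75, pos_x_2 = 4.75, pos_y_2 = 6, pos_z_2 = 1.25, height_2 = 1.25, pos_x_3 = 6.25, pos_y_3 = 3, pos_z_3 = 4.25, height_3 = 1.75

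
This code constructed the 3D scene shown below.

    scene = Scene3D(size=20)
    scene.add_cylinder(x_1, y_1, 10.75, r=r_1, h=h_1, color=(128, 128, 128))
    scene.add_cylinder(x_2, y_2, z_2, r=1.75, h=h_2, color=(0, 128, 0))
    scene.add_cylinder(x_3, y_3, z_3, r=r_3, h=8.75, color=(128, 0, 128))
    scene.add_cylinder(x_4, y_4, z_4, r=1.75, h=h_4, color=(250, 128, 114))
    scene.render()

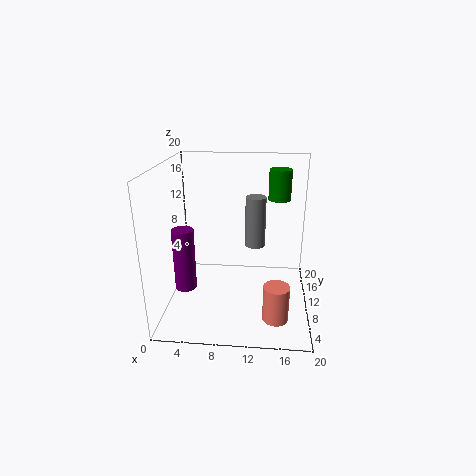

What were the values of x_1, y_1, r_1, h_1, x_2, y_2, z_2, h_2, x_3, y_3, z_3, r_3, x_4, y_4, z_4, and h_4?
x_1 = 12.5, y_1 = 6.5, r_1 = 1.25, h_1 = 6.25, x_2 = 15.75, y_2 = 18, z_2 = 13.25, h_2 = 4.75, x_3 = 2.75, y_3 = 8, z_3 = 3, r_3 = 1.5, x_4 = 15.5, y_4 = 5.5, z_4 = 0.25, h_4 = 5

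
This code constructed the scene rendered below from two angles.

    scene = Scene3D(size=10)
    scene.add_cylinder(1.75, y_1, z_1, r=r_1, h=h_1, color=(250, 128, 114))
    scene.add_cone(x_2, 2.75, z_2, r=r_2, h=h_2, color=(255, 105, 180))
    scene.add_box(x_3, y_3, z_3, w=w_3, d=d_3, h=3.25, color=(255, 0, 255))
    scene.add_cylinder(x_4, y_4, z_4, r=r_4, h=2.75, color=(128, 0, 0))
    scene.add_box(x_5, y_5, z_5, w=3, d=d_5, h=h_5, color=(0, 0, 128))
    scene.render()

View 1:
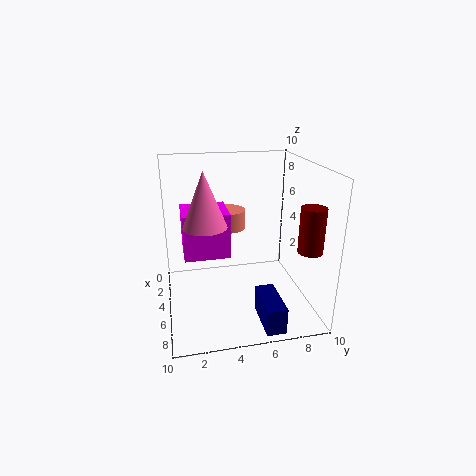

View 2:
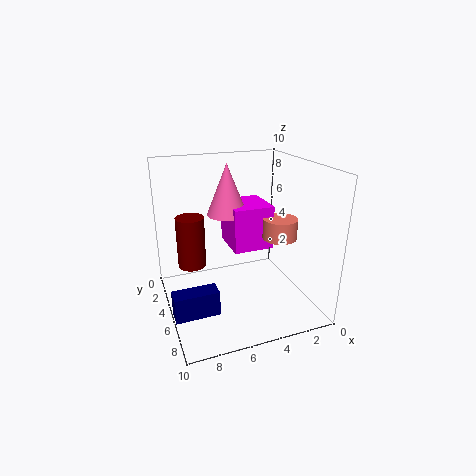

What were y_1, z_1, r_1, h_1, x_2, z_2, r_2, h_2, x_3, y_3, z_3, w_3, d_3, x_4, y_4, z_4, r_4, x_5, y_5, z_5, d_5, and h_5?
y_1 = 5
z_1 = 4.5
r_1 = 1.25
h_1 = 1.5
x_2 = 5
z_2 = 6
r_2 = 1.5
h_2 = 3.75
x_3 = 2
y_3 = 1.25
z_3 = 3.5
w_3 = 3
d_3 = 3.25
x_4 = 9
y_4 = 8.5
z_4 = 5.5
r_4 = 0.75
x_5 = 7
y_5 = 5.75
z_5 = 0.5
d_5 = 1.25
h_5 = 1.75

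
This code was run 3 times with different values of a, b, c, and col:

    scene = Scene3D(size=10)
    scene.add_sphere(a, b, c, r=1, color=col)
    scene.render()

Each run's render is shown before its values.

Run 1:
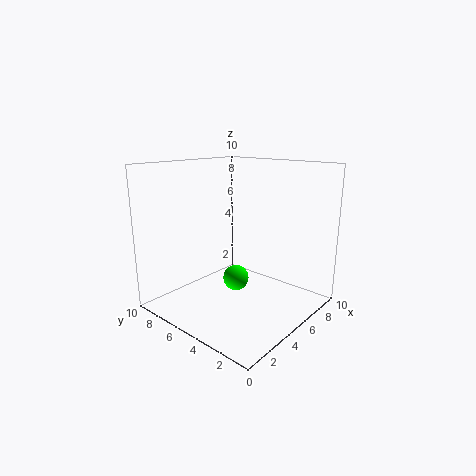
a = 6.5
b = 6.5
c = 1
col = 'lime'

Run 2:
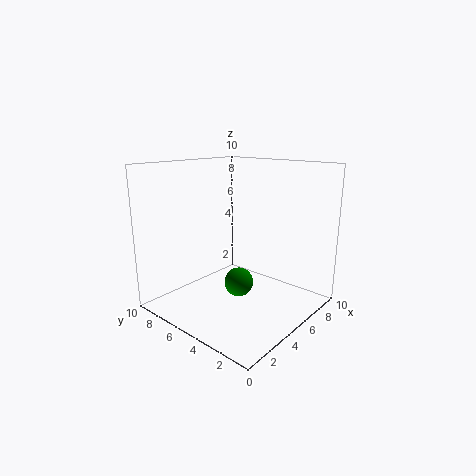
a = 4.5
b = 4.5
c = 2
col = 'green'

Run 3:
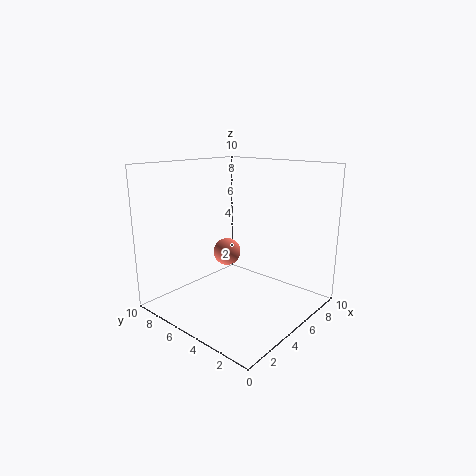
a = 5.5
b = 6.5
c = 3.5
col = 'salmon'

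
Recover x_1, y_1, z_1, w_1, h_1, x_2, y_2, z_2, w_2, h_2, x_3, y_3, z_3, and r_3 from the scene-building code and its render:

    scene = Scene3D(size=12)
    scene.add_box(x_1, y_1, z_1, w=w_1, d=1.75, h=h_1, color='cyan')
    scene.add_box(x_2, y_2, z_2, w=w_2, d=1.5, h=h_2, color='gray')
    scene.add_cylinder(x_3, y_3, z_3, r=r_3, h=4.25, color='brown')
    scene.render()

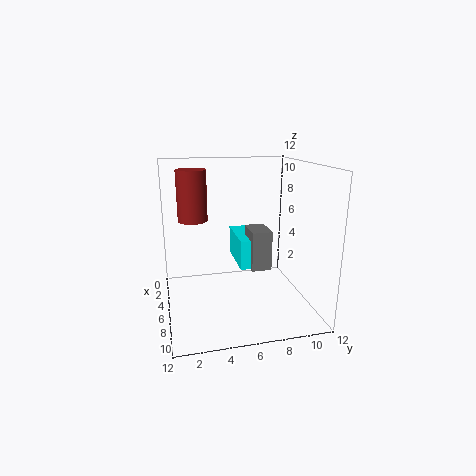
x_1 = 5; y_1 = 5.5; z_1 = 4.5; w_1 = 4; h_1 = 2.25; x_2 = 7.25; y_2 = 6.25; z_2 = 4.5; w_2 = 2.25; h_2 = 3; x_3 = 4.25; y_3 = 2.5; z_3 = 7.25; r_3 = 1.25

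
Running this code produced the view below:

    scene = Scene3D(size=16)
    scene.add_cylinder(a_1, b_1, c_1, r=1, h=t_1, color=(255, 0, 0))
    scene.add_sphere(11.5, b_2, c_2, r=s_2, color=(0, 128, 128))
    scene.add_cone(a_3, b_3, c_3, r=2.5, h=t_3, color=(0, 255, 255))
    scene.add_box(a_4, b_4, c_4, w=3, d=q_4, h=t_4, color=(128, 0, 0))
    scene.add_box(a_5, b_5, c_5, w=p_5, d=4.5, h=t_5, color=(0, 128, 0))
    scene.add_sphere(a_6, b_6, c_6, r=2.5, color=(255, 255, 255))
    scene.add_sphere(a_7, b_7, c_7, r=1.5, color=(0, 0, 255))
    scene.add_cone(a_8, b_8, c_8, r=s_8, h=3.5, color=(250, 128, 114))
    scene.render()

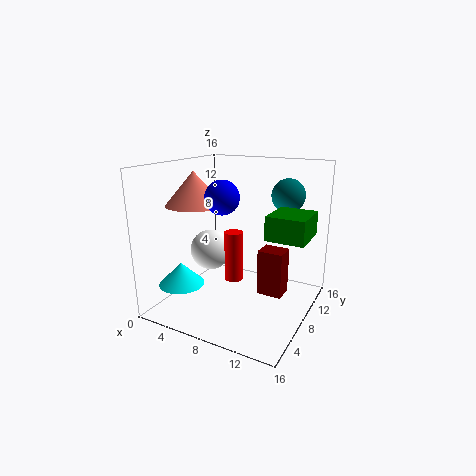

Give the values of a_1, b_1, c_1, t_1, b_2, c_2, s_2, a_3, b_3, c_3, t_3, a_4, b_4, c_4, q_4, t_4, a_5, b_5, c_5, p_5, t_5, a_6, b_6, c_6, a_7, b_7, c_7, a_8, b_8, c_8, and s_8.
a_1 = 8; b_1 = 7; c_1 = 3.5; t_1 = 5.5; b_2 = 14; c_2 = 12; s_2 = 2; a_3 = 3; b_3 = 4; c_3 = 3; t_3 = 2.5; a_4 = 9.5; b_4 = 10; c_4 = 0.5; q_4 = 2.5; t_4 = 5.5; a_5 = 12; b_5 = 6; c_5 = 9; p_5 = 4; t_5 = 2.5; a_6 = 3; b_6 = 10; c_6 = 5; a_7 = 10; b_7 = 1.5; c_7 = 14; a_8 = 4.5; b_8 = 5; c_8 = 12; s_8 = 3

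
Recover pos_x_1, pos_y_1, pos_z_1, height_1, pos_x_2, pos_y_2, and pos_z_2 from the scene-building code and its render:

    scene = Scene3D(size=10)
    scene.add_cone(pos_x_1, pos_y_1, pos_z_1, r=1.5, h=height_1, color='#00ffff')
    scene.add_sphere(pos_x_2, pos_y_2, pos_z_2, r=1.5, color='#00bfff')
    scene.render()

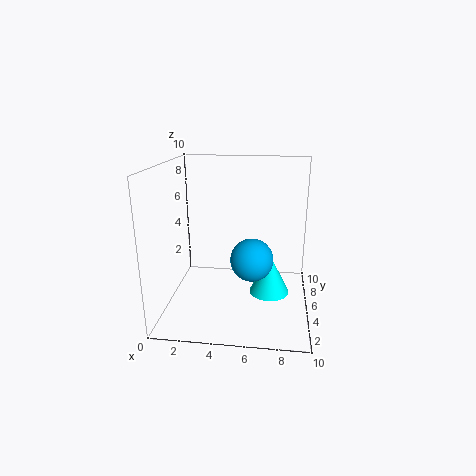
pos_x_1 = 7.25, pos_y_1 = 6.25, pos_z_1 = 0.25, height_1 = 3, pos_x_2 = 6, pos_y_2 = 4.75, pos_z_2 = 3.5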